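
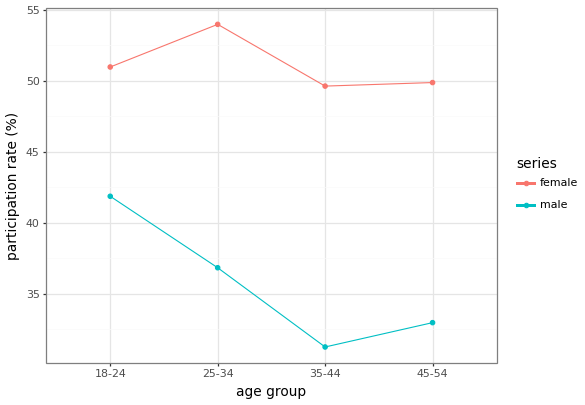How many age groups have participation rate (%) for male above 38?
1

Above 38: 18-24.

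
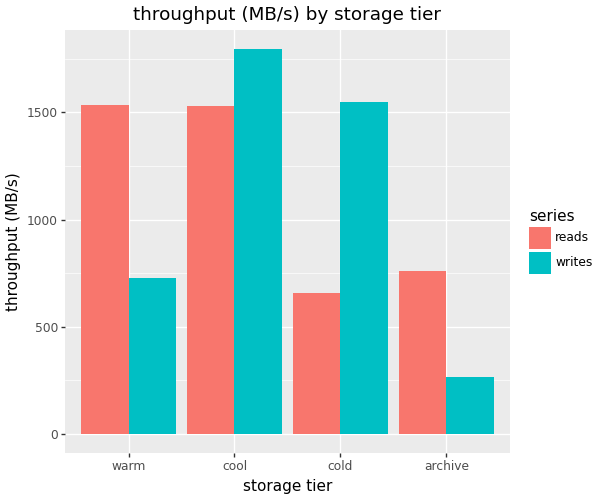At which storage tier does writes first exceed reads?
cool

warm: writes ≈ 800 vs reads ≈ 1600 (not yet); cool: writes ≈ 1800 vs reads ≈ 1600 (first crossover).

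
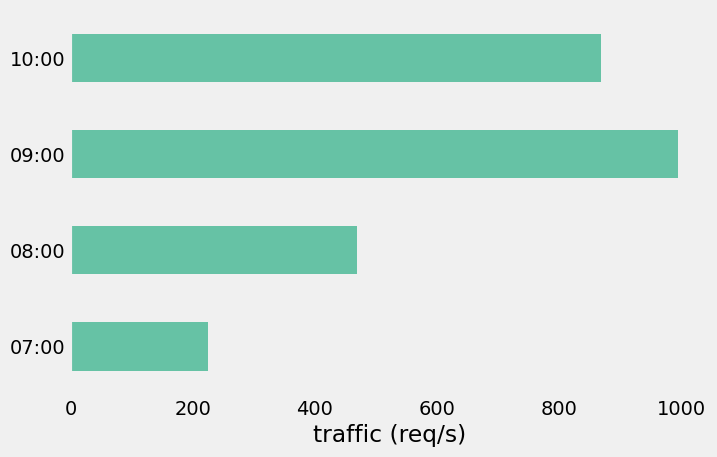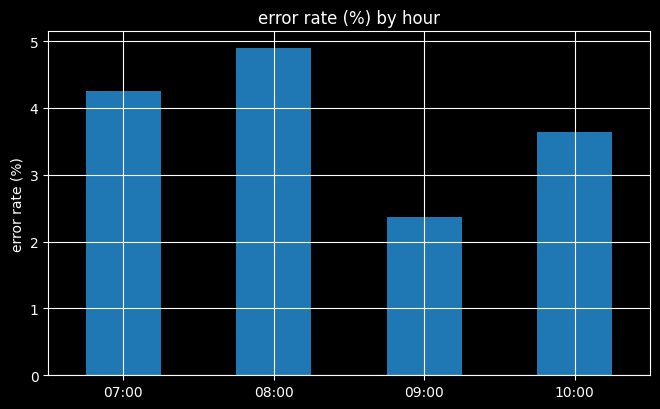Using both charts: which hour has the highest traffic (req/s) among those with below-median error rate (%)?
Chart 2 median error rate (%) ≈ 4; below-median hours: 09:00, 10:00. Among those, 09:00 has the highest traffic (req/s) (≈ 1000).

09:00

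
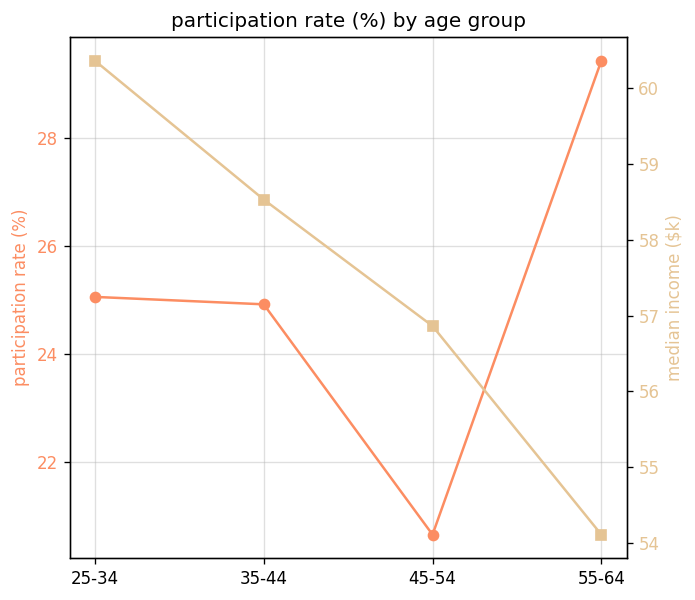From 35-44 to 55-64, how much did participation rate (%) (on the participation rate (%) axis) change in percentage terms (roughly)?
35-44 ≈ 25, 55-64 ≈ 29; (29 − 25) / 25 ≈ +16%.

≈ +16%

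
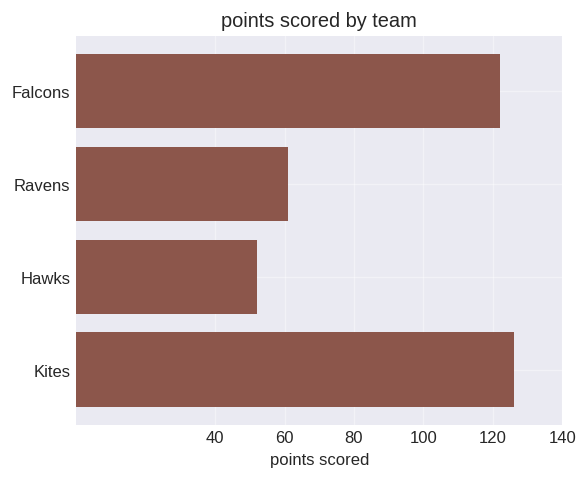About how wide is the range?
≈ 60

Max Kites ≈ 120, min Hawks ≈ 60; range ≈ 60.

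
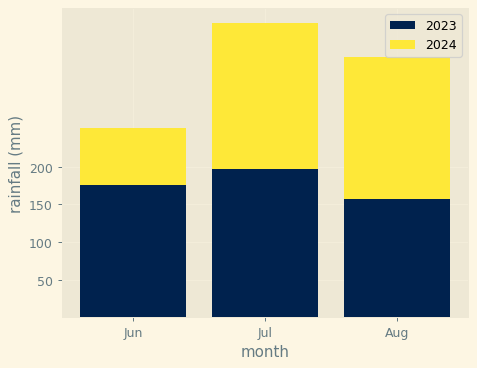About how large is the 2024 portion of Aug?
2024 top ≈ 350, bottom ≈ 150; segment ≈ 200.

≈ 200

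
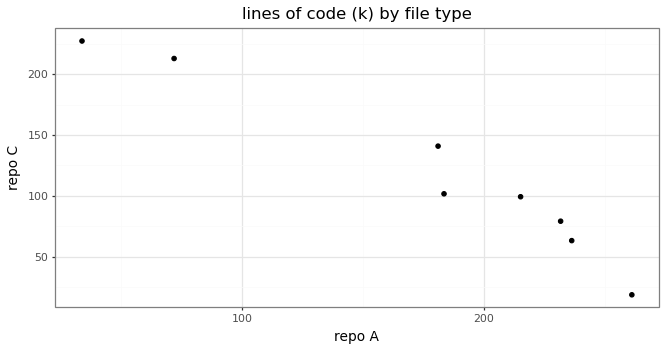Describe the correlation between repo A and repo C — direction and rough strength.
Points are negatively correlated; strong (|r| ≈ 1.0).

negative, strong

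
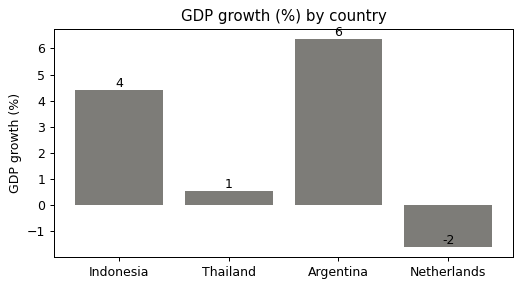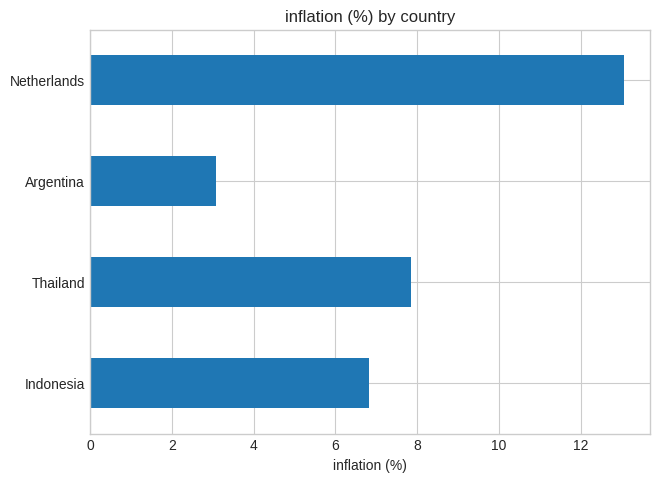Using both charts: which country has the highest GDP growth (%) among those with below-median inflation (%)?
Argentina

Chart 2 median inflation (%) ≈ 8; below-median countries: Indonesia, Argentina. Among those, Argentina has the highest GDP growth (%) (≈ 6).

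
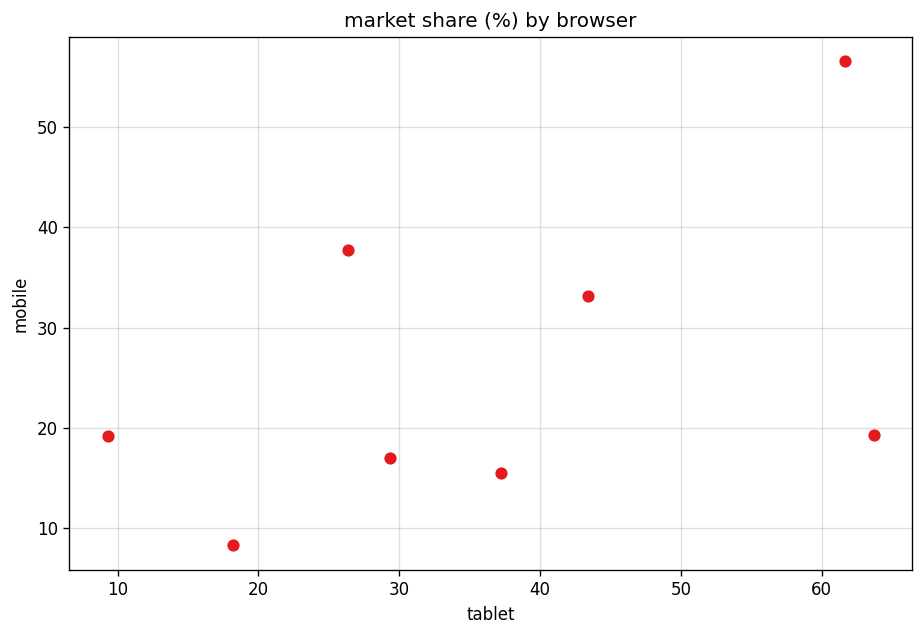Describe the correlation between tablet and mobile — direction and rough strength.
Points are positively correlated; moderate (|r| ≈ 0.5).

positive, moderate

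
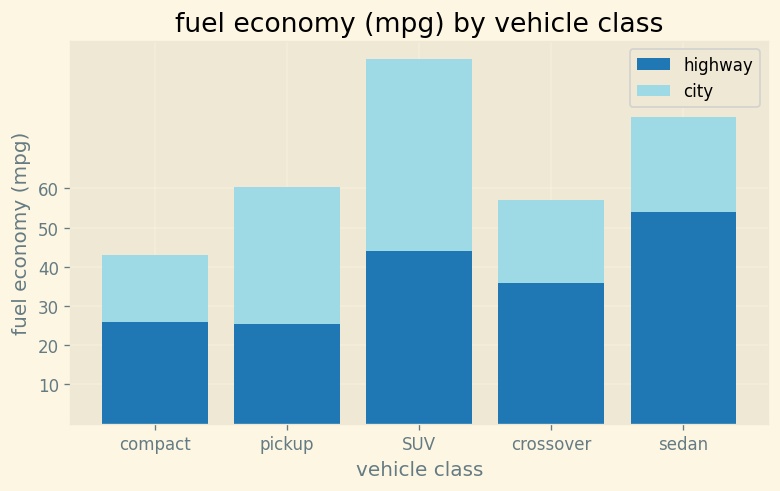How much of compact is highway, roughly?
highway top ≈ 30, bottom ≈ 0; segment ≈ 30.

≈ 30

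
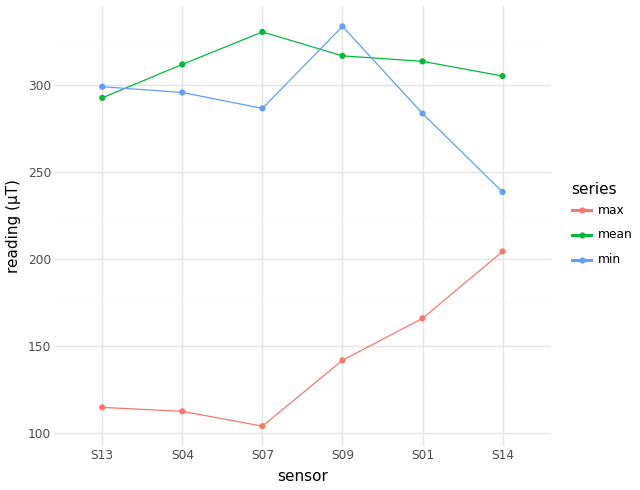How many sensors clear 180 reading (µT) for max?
1

Above 180: S14.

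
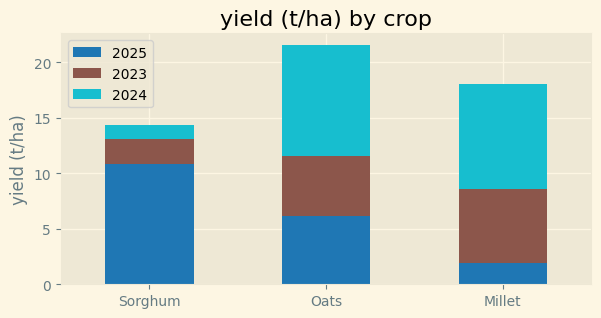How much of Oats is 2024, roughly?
2024 top ≈ 22, bottom ≈ 12; segment ≈ 10.

≈ 10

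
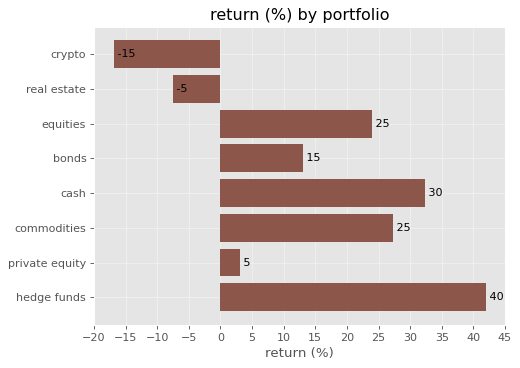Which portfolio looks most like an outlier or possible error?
crypto ≈ -15; the rest sit between ≈ -5 and ≈ 40.

crypto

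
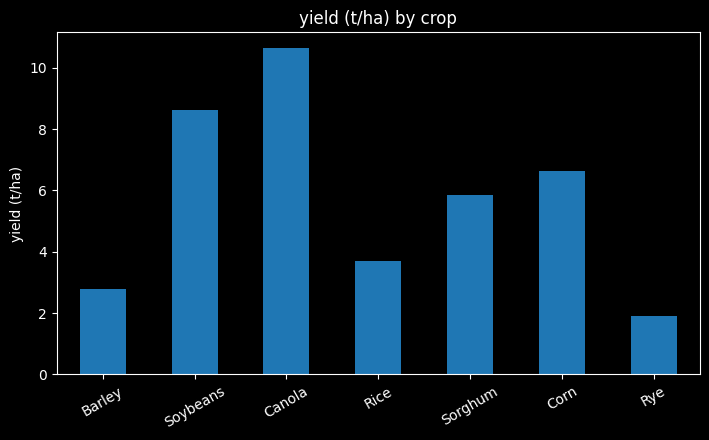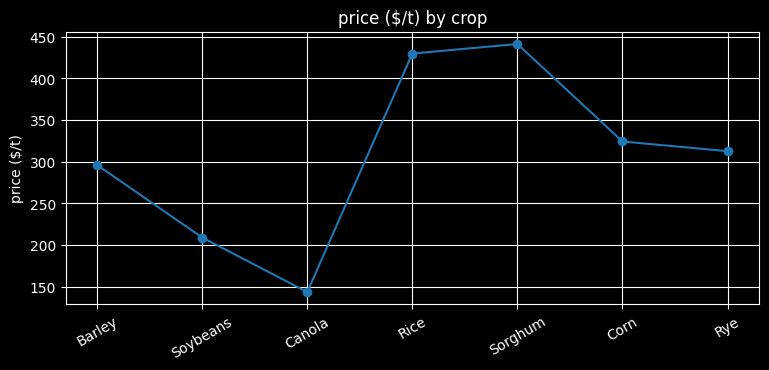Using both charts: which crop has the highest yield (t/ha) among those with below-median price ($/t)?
Canola

Chart 2 median price ($/t) ≈ 300; below-median crops: Barley, Soybeans, Canola. Among those, Canola has the highest yield (t/ha) (≈ 11).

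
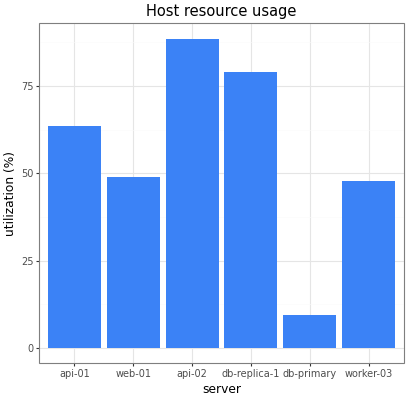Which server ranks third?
Top 4: api-02 ≈ 90, db-replica-1 ≈ 80, api-01 ≈ 60, web-01 ≈ 50.

api-01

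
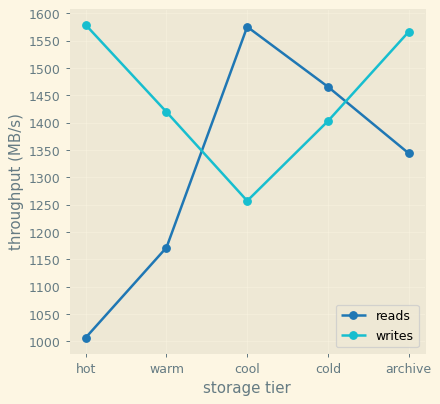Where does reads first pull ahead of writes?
cool

warm: reads ≈ 1150 vs writes ≈ 1400 (not yet); cool: reads ≈ 1600 vs writes ≈ 1250 (first crossover).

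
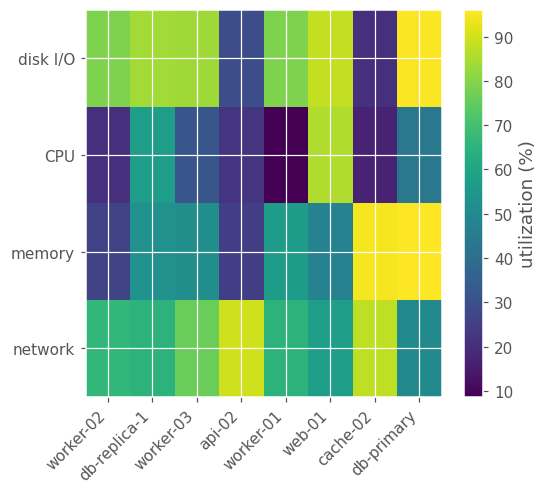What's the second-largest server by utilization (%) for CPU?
db-replica-1

Top 3 for CPU: web-01 ≈ 90, db-replica-1 ≈ 60, db-primary ≈ 40.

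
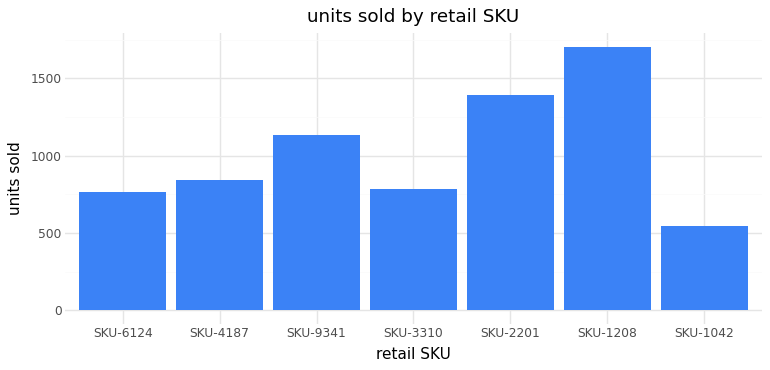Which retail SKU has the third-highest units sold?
SKU-9341

Top 4: SKU-1208 ≈ 1800, SKU-2201 ≈ 1400, SKU-9341 ≈ 1200, SKU-4187 ≈ 800.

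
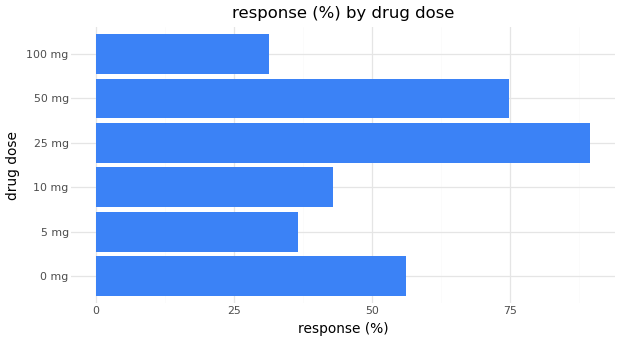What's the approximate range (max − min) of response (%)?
Max 25 mg ≈ 90, min 100 mg ≈ 30; range ≈ 60.

≈ 60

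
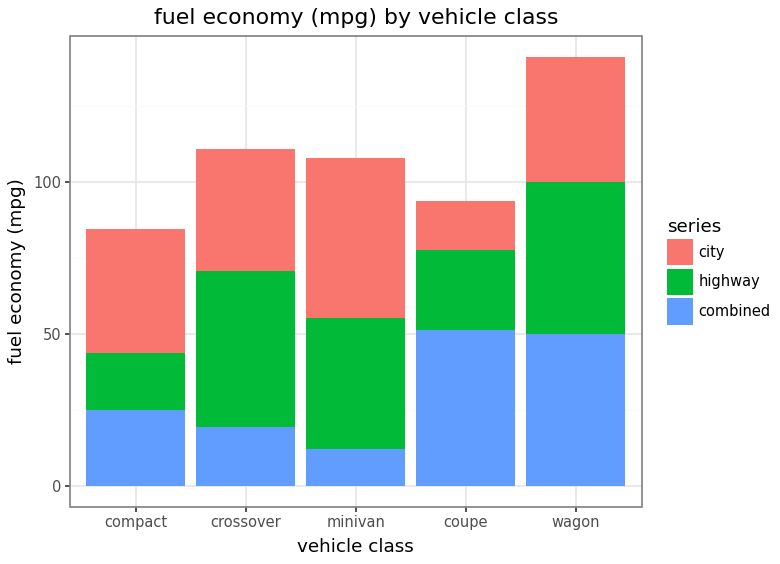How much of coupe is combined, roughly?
≈ 60

combined top ≈ 60, bottom ≈ 0; segment ≈ 60.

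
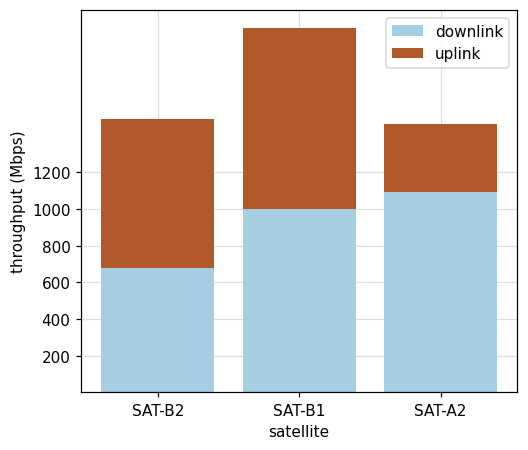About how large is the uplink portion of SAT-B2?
≈ 800

uplink top ≈ 1400, bottom ≈ 600; segment ≈ 800.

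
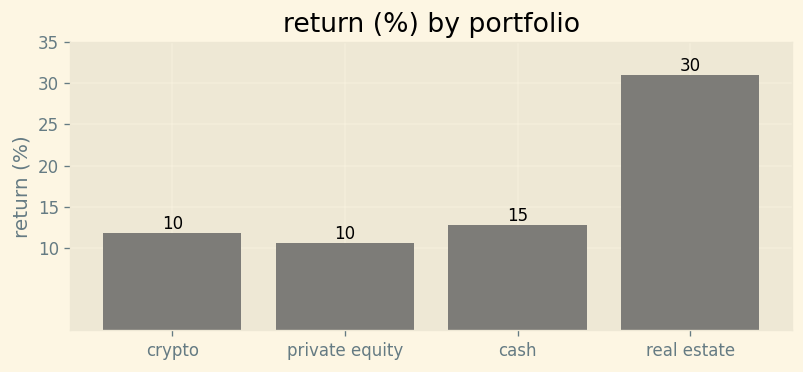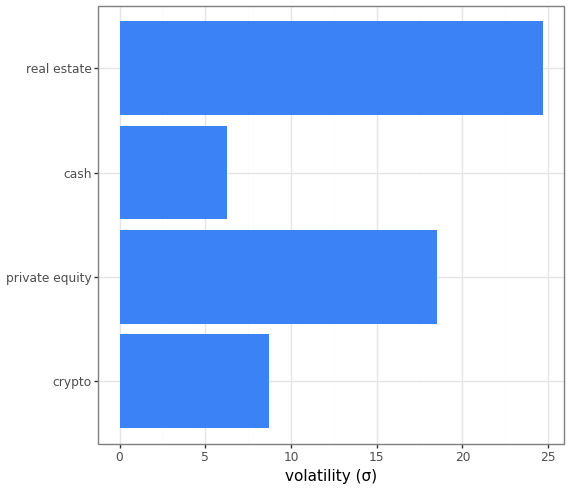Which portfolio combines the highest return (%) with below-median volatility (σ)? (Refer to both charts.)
cash

Chart 2 median volatility (σ) ≈ 15; below-median portfolios: crypto, cash. Among those, cash has the highest return (%) (≈ 15).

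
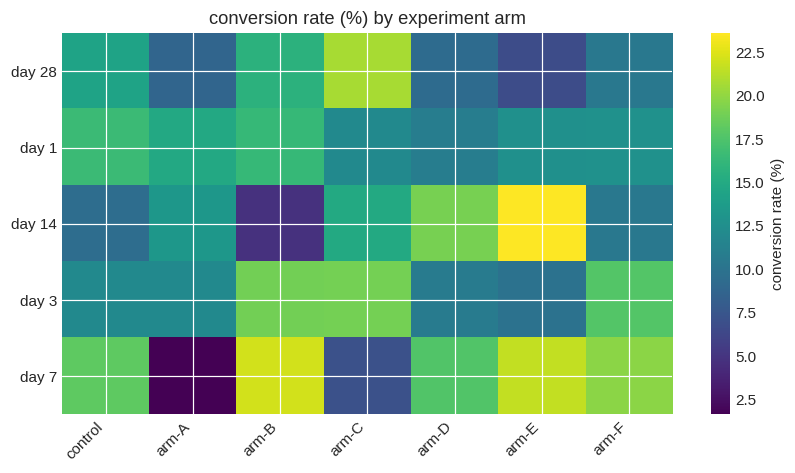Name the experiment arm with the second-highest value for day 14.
Top 3 for day 14: arm-E ≈ 24, arm-D ≈ 20, arm-C ≈ 14.

arm-D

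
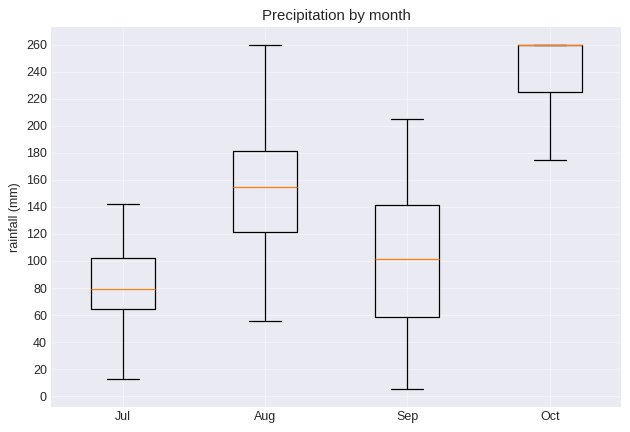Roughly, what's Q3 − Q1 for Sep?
Q3 ≈ 140, Q1 ≈ 60; IQR ≈ 80.

≈ 80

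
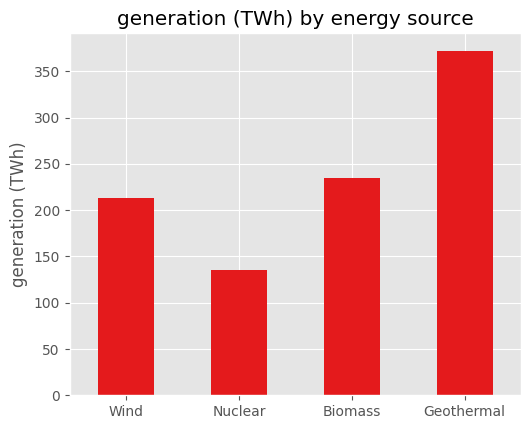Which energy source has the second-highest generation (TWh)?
Biomass

Top 3: Geothermal ≈ 350, Biomass ≈ 250, Wind ≈ 200.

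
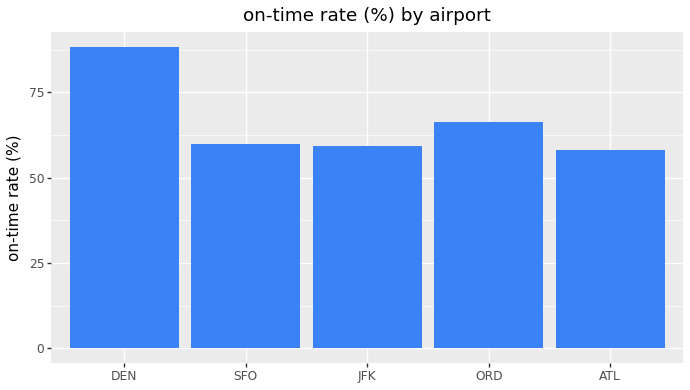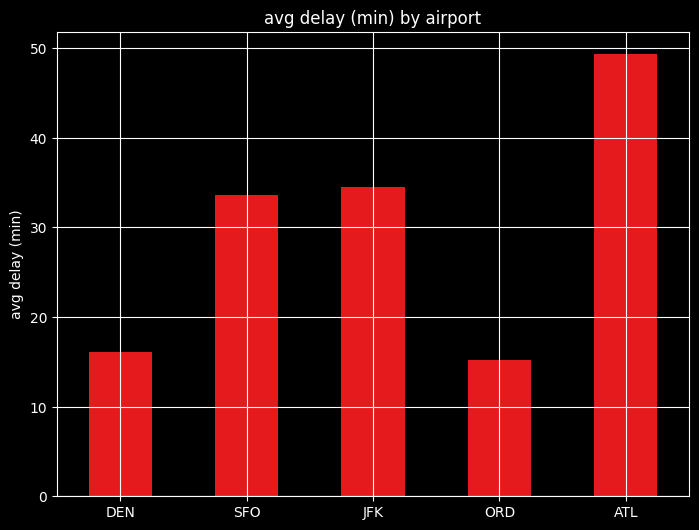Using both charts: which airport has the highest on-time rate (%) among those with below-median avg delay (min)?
DEN

Chart 2 median avg delay (min) ≈ 35; below-median airports: DEN, ORD. Among those, DEN has the highest on-time rate (%) (≈ 90).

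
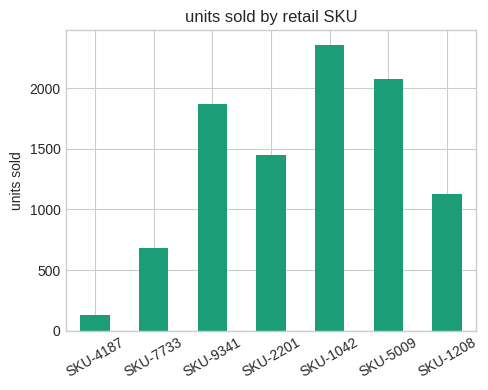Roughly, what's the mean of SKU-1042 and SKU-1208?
(2400 + 1200) / 2 ≈ 1800.

≈ 1800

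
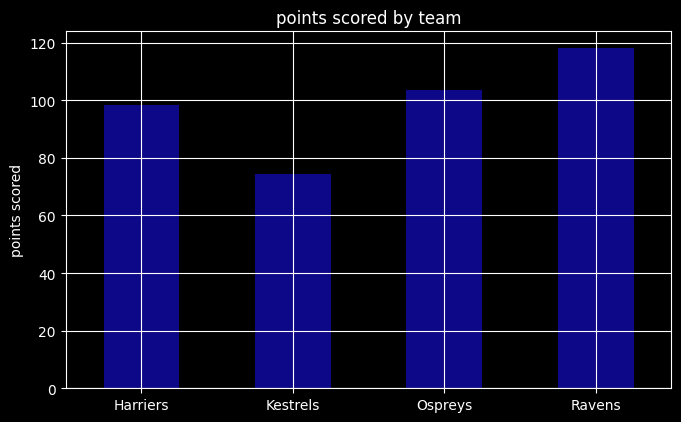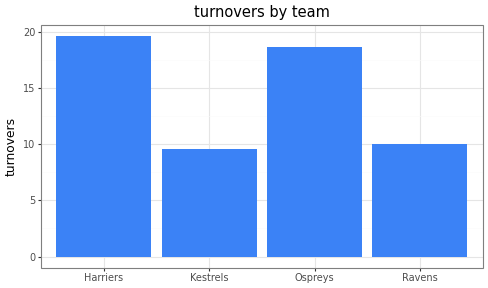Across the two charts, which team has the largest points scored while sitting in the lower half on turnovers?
Ravens

Chart 2 median turnovers ≈ 14; below-median teams: Kestrels, Ravens. Among those, Ravens has the highest points scored (≈ 120).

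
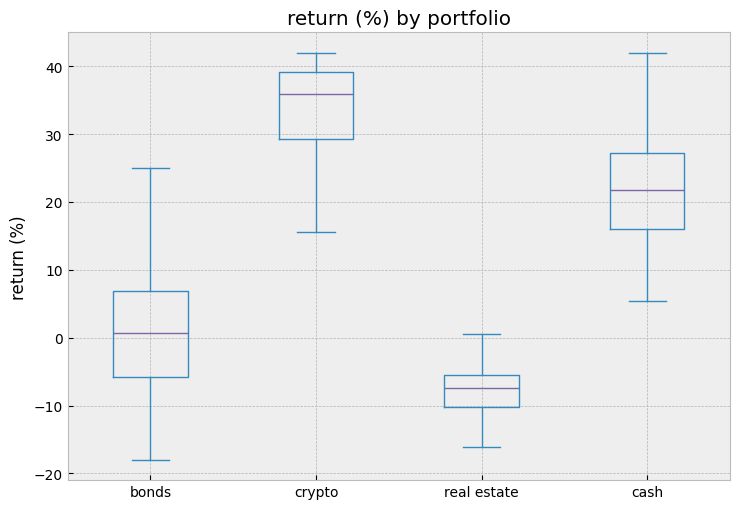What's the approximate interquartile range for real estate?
≈ 5

Q3 ≈ -5, Q1 ≈ -10; IQR ≈ 5.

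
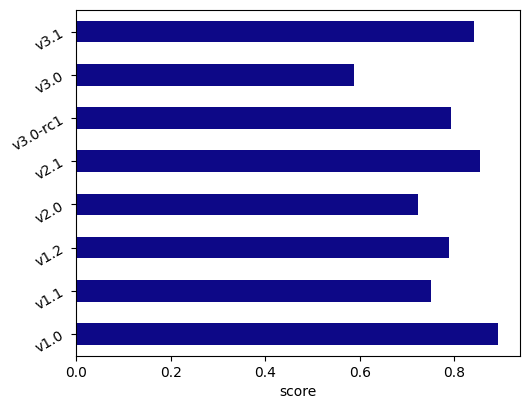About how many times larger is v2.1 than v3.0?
v2.1 ≈ 0.9, v3.0 ≈ 0.6; 0.9/0.6 ≈ 1.5.

≈ 1.5×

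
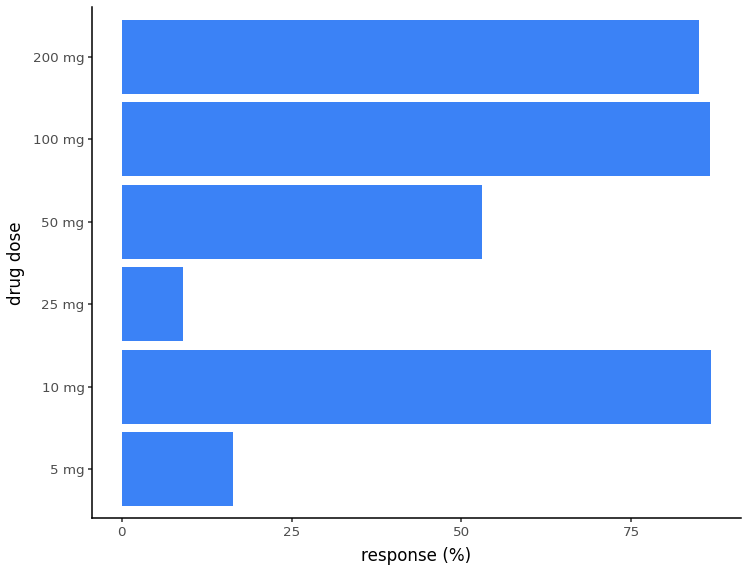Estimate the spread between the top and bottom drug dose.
≈ 80

Max 10 mg ≈ 90, min 25 mg ≈ 10; range ≈ 80.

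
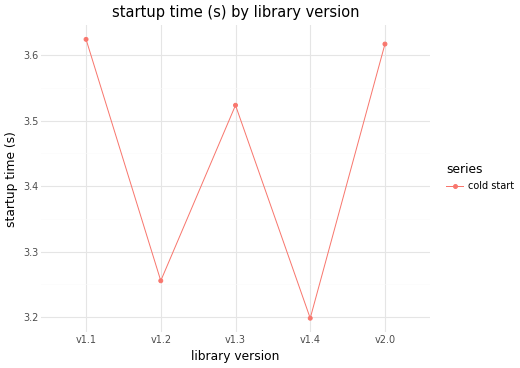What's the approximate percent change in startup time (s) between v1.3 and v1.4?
≈ -8.6%

v1.3 ≈ 3.50, v1.4 ≈ 3.20; (3.20 − 3.50) / 3.50 ≈ -8.6%.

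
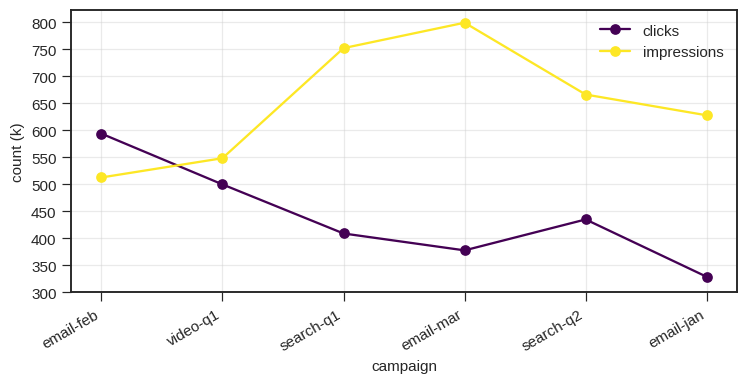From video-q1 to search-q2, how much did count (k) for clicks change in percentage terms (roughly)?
≈ -10%

video-q1 ≈ 500, search-q2 ≈ 450; (450 − 500) / 500 ≈ -10%.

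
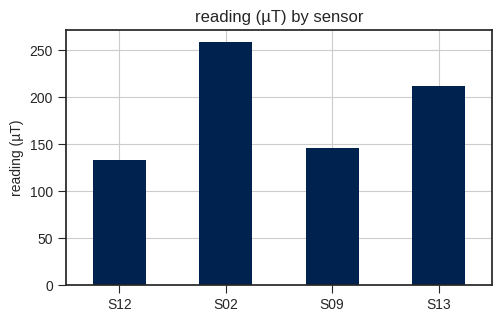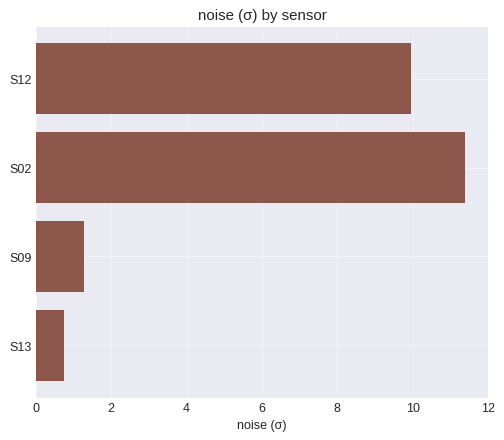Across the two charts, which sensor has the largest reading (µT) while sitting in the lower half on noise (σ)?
S13

Chart 2 median noise (σ) ≈ 6; below-median sensors: S09, S13. Among those, S13 has the highest reading (µT) (≈ 200).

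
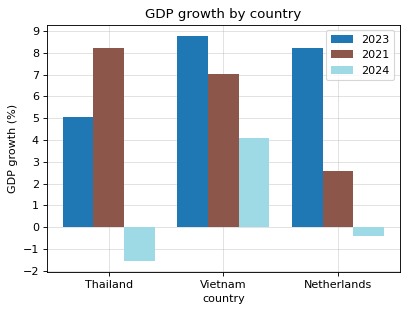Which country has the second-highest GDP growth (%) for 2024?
Netherlands

Top 3 for 2024: Vietnam ≈ 4, Netherlands ≈ 0, Thailand ≈ -2.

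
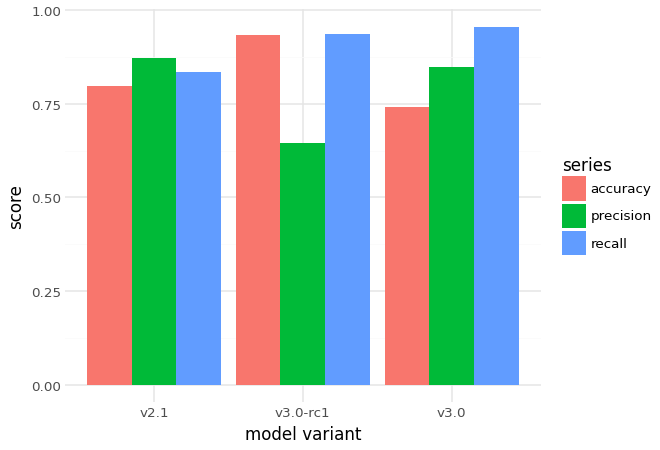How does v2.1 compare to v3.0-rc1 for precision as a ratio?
v2.1 ≈ 0.9, v3.0-rc1 ≈ 0.6; 0.9/0.6 ≈ 1.5.

≈ 1.5×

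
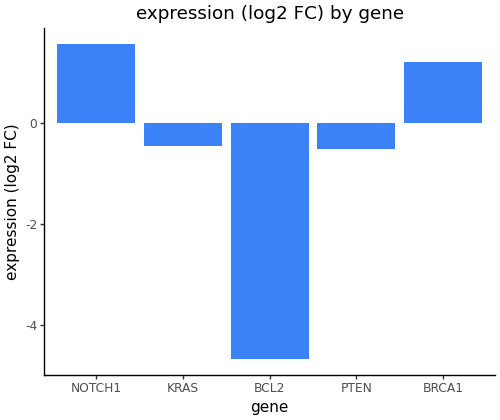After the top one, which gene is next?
BRCA1

Top 3: NOTCH1 ≈ 2, BRCA1 ≈ 1, KRAS ≈ 0.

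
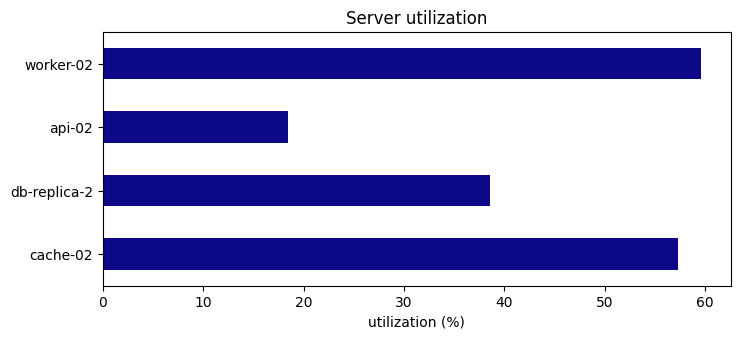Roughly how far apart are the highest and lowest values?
≈ 40

Max worker-02 ≈ 60, min api-02 ≈ 20; range ≈ 40.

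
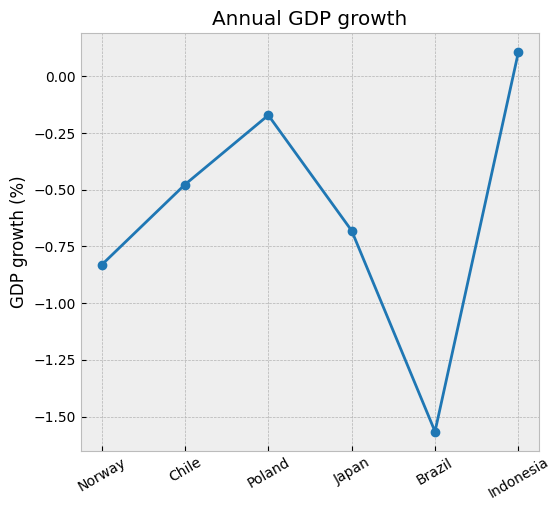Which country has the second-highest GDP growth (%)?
Top 3: Indonesia ≈ 0.2, Poland ≈ -0.2, Chile ≈ -0.4.

Poland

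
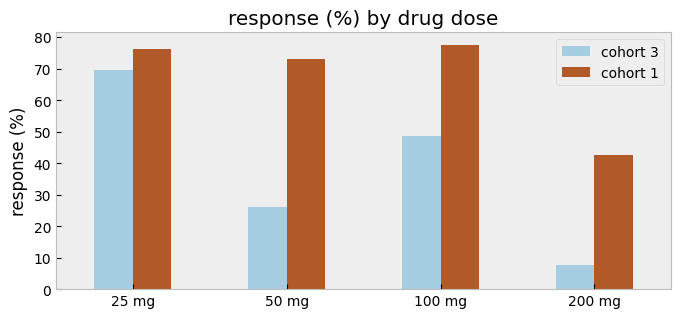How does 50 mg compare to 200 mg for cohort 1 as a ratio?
≈ 1.75×

50 mg ≈ 70, 200 mg ≈ 40; 70/40 ≈ 1.75.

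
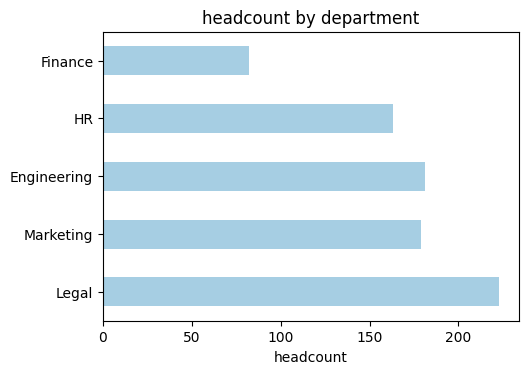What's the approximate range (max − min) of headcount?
≈ 140

Max Legal ≈ 220, min Finance ≈ 80; range ≈ 140.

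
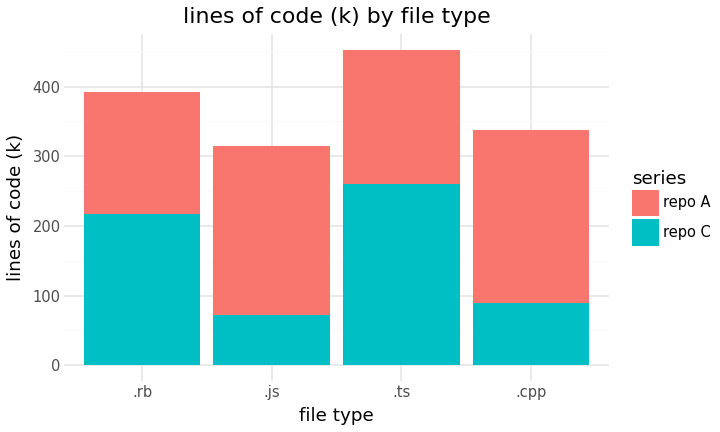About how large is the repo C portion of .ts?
≈ 250

repo C top ≈ 250, bottom ≈ 0; segment ≈ 250.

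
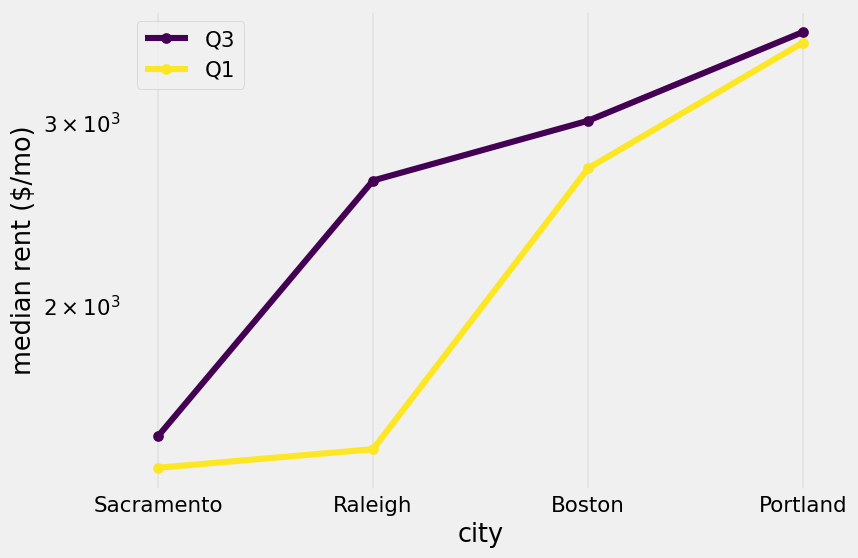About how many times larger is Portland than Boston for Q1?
Portland ≈ 3600, Boston ≈ 2800; 3600/2800 ≈ 1.29.

≈ 1.29×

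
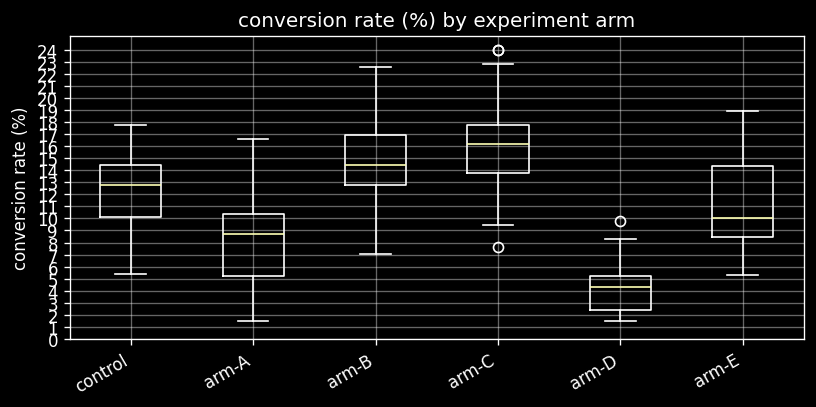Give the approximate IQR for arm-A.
≈ 5

Q3 ≈ 10, Q1 ≈ 5; IQR ≈ 5.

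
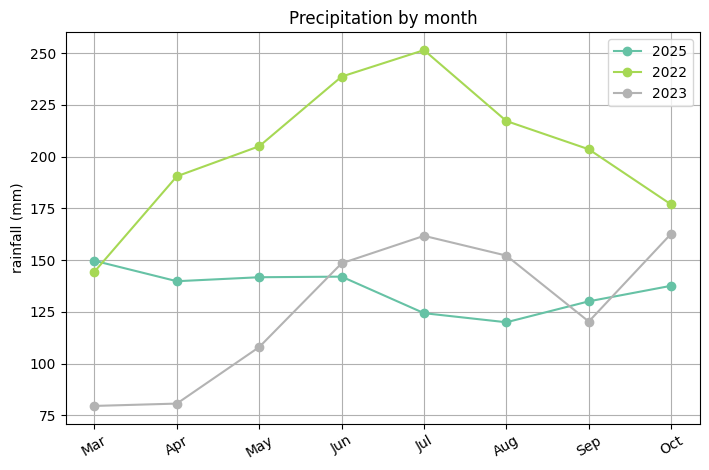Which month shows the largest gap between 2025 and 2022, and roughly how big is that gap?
Jul: 2025 ≈ 120, 2022 ≈ 260 → gap ≈ 140. Next-largest (Aug) is only ≈ 100.

Jul, ≈ 140 mm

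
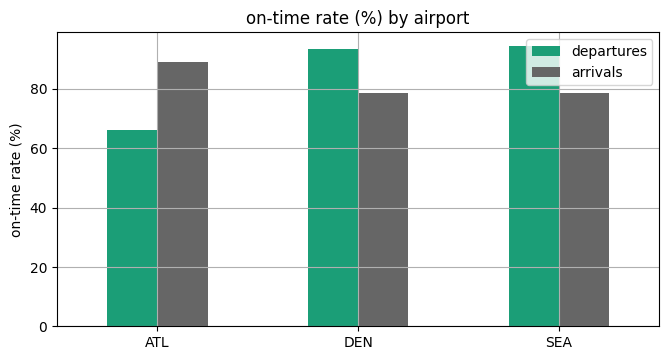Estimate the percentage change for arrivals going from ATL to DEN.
ATL ≈ 90, DEN ≈ 80; (80 − 90) / 90 ≈ -11.1%.

≈ -11.1%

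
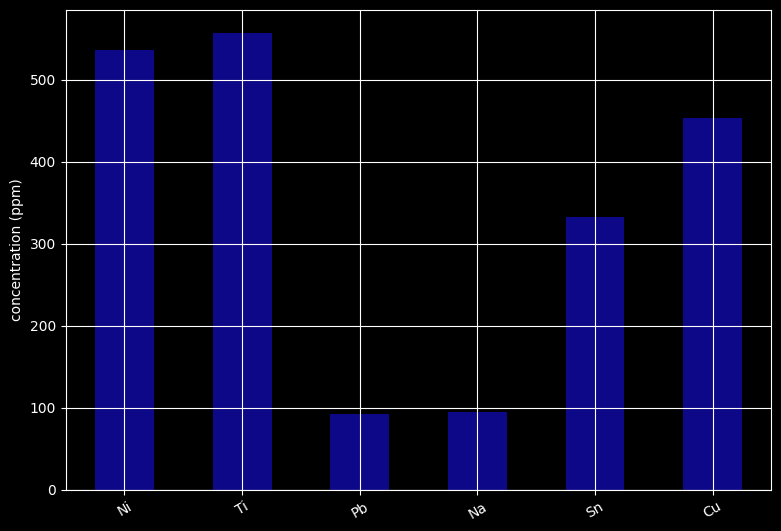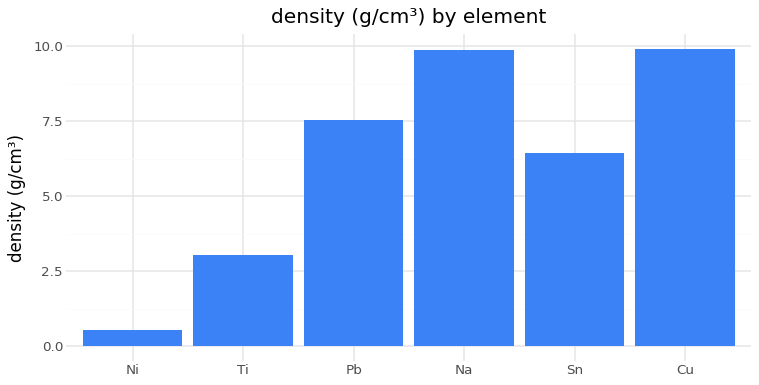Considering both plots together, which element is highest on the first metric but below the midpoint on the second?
Ti

Chart 2 median density (g/cm³) ≈ 7; below-median elements: Ni, Ti, Sn. Among those, Ti has the highest concentration (ppm) (≈ 600).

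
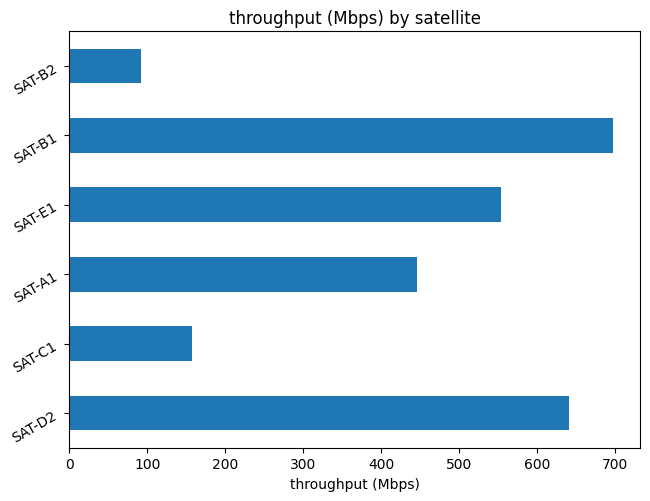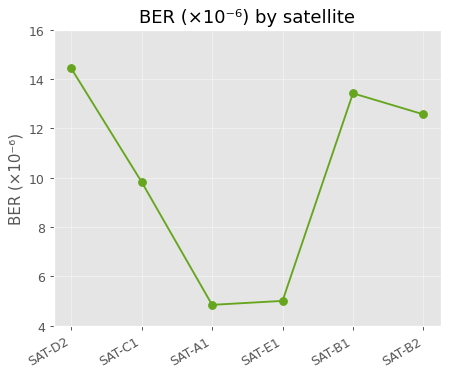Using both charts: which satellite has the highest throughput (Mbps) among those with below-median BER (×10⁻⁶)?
Chart 2 median BER (×10⁻⁶) ≈ 12; below-median satellites: SAT-C1, SAT-A1, SAT-E1. Among those, SAT-E1 has the highest throughput (Mbps) (≈ 600).

SAT-E1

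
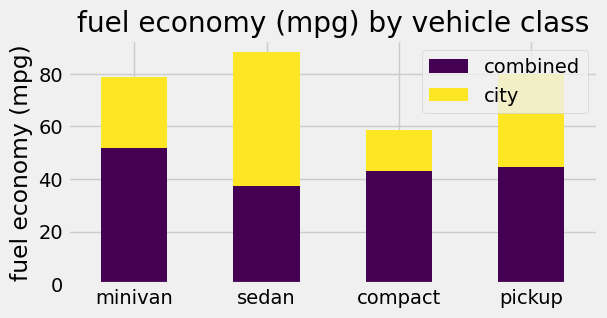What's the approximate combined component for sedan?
combined top ≈ 40, bottom ≈ 0; segment ≈ 40.

≈ 40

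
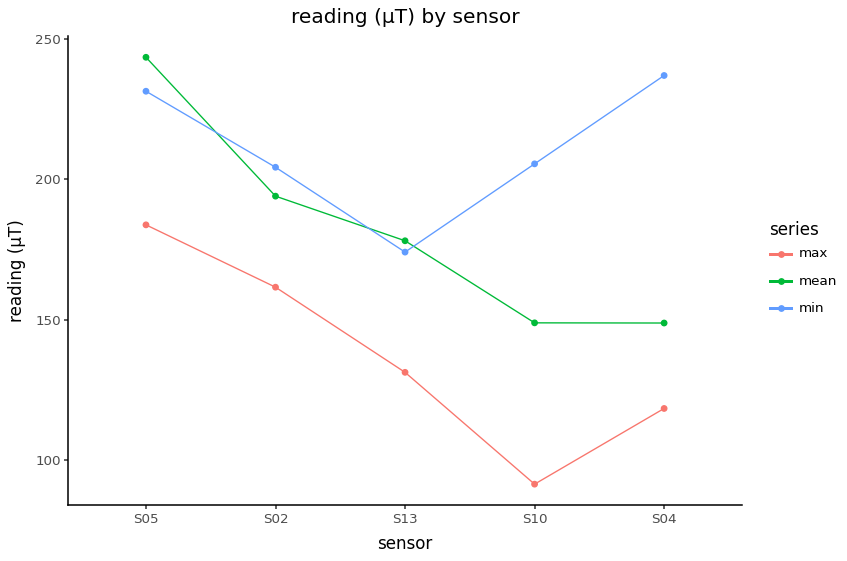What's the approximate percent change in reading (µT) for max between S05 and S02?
S05 ≈ 180, S02 ≈ 160; (160 − 180) / 180 ≈ -11.1%.

≈ -11.1%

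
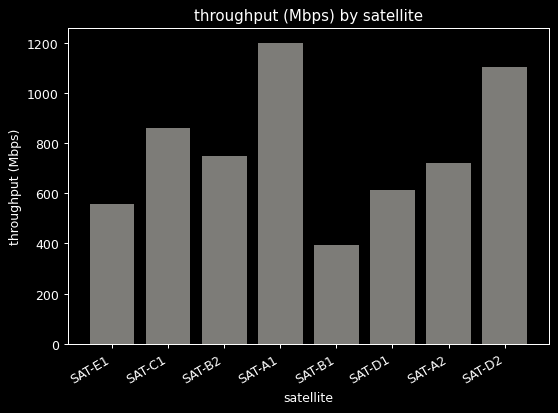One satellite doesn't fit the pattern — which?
SAT-A1 ≈ 1200; the rest sit between ≈ 400 and ≈ 1100.

SAT-A1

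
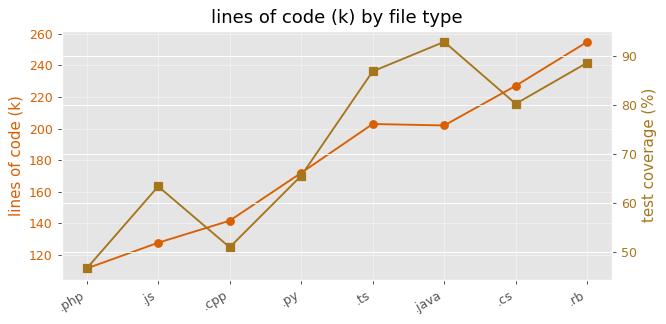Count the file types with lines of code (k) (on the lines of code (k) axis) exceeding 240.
Above 240: .rb.

1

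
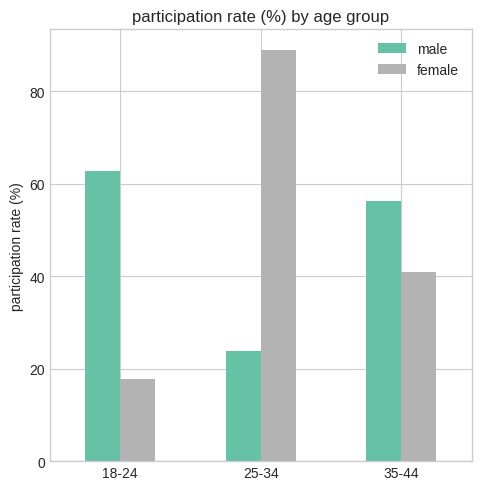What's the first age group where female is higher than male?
25-34

18-24: female ≈ 20 vs male ≈ 60 (not yet); 25-34: female ≈ 90 vs male ≈ 20 (first crossover).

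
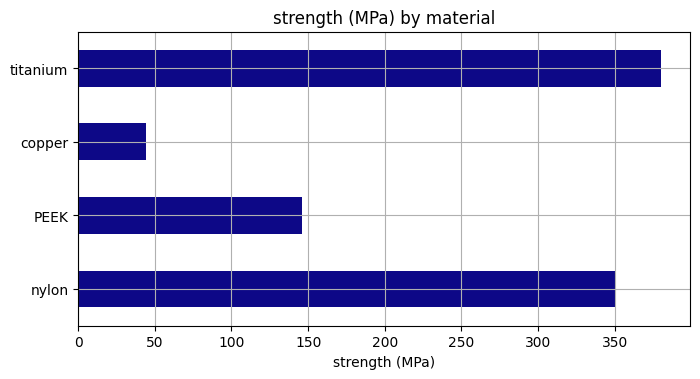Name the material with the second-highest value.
Top 3: titanium ≈ 400, nylon ≈ 350, PEEK ≈ 150.

nylon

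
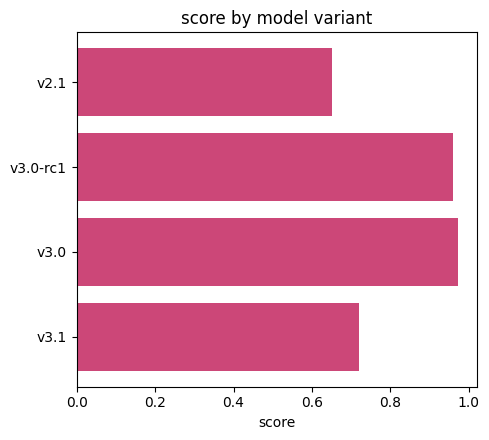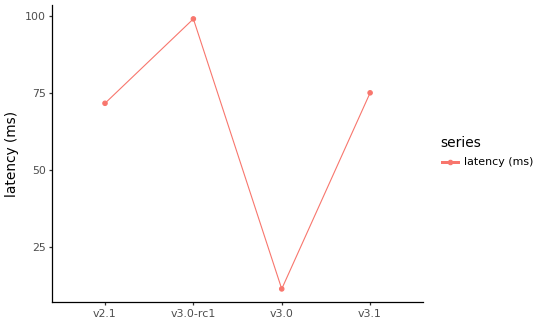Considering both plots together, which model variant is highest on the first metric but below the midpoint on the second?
Chart 2 median latency (ms) ≈ 70; below-median model variants: v2.1, v3.0. Among those, v3.0 has the highest score (≈ 1).

v3.0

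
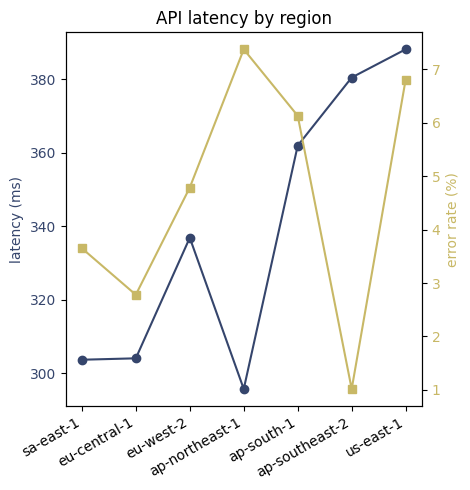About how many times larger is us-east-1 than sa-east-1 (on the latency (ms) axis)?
≈ 1.3×

us-east-1 ≈ 390, sa-east-1 ≈ 300; 390/300 ≈ 1.3.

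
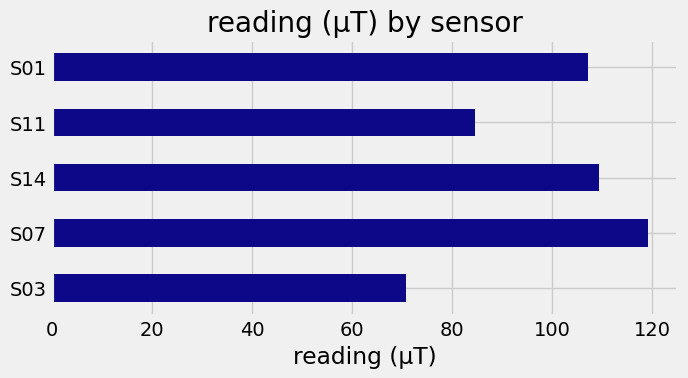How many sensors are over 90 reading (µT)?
3

Above 90: S07, S14, S01.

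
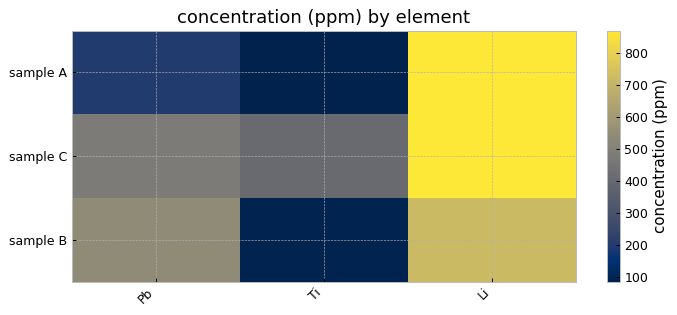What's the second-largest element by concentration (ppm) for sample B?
Pb

Top 3 for sample B: Li ≈ 700, Pb ≈ 500, Ti ≈ 100.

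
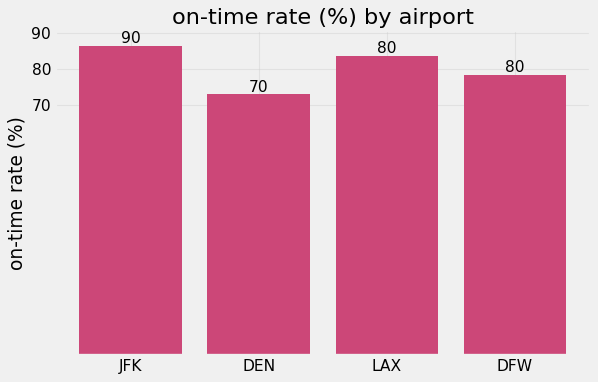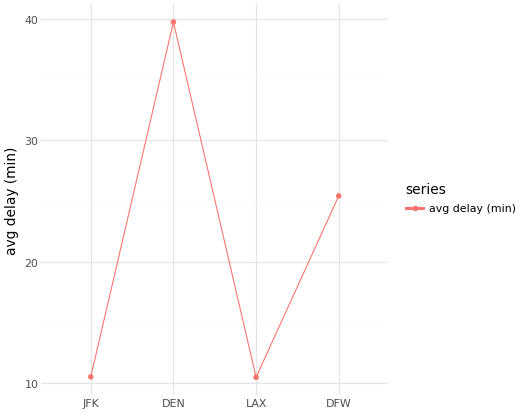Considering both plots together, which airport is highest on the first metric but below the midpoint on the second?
Chart 2 median avg delay (min) ≈ 20; below-median airports: JFK, LAX. Among those, JFK has the highest on-time rate (%) (≈ 90).

JFK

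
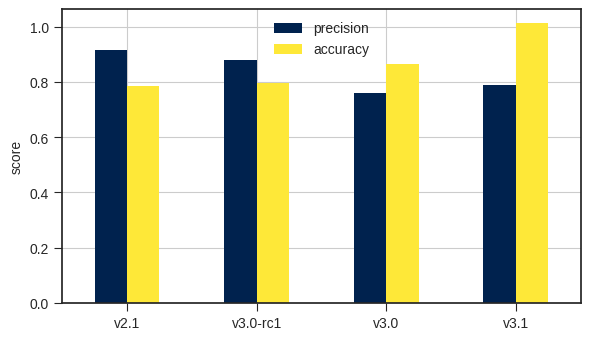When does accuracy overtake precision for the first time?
v3.0

v3.0-rc1: accuracy ≈ 0.8 vs precision ≈ 0.9 (not yet); v3.0: accuracy ≈ 0.9 vs precision ≈ 0.8 (first crossover).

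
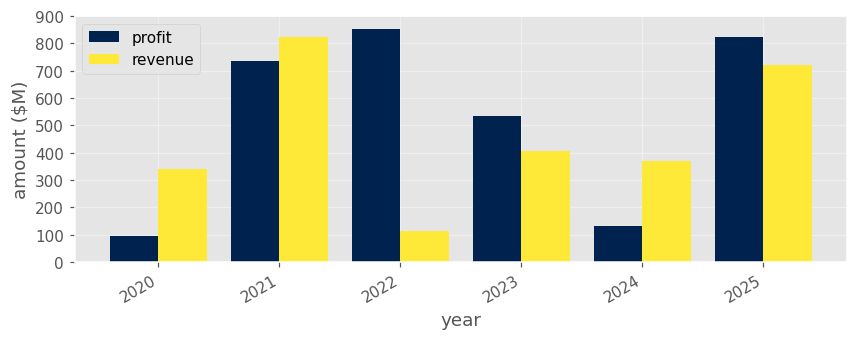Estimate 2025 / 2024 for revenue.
2025 ≈ 700, 2024 ≈ 400; 700/400 ≈ 1.75.

≈ 1.75×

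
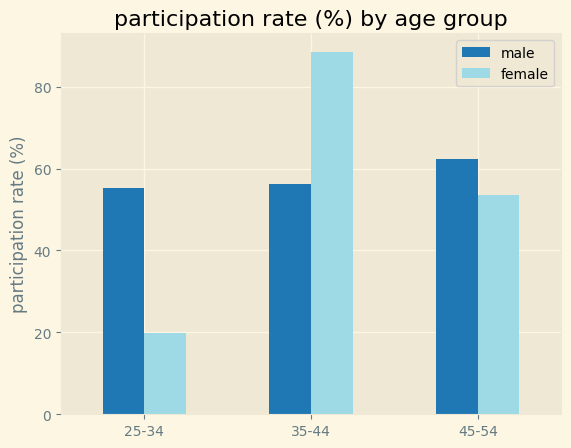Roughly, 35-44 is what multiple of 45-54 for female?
≈ 1.8×

35-44 ≈ 90, 45-54 ≈ 50; 90/50 ≈ 1.8.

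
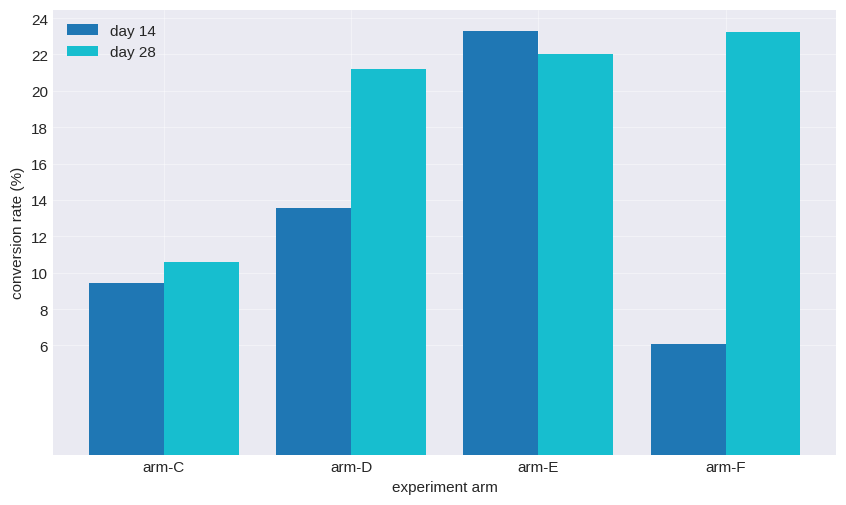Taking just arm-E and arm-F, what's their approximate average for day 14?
(24 + 6) / 2 ≈ 15.

≈ 15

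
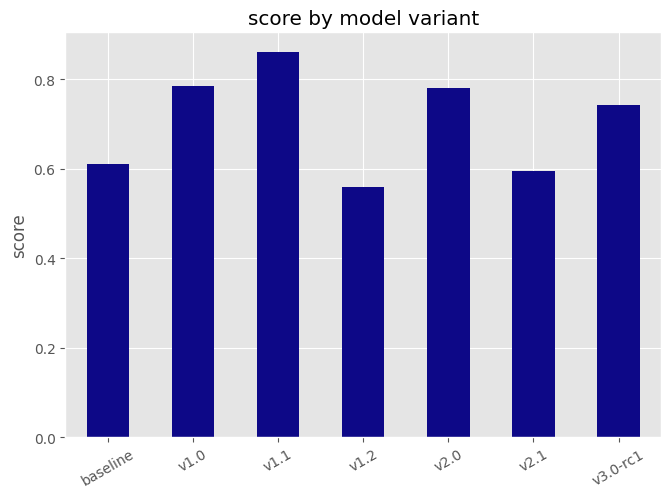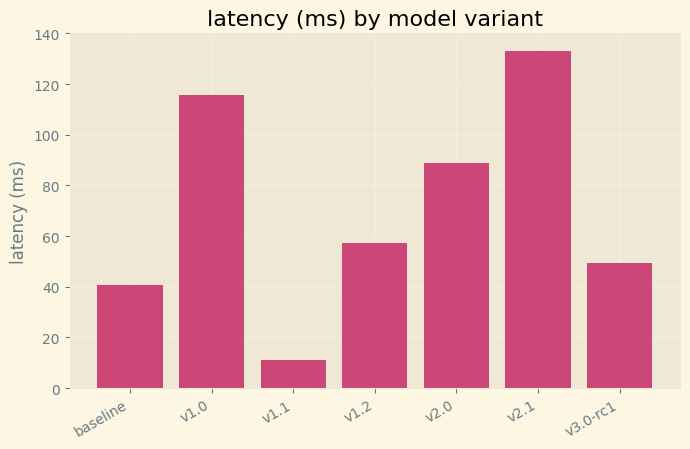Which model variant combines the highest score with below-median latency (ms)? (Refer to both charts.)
v1.1

Chart 2 median latency (ms) ≈ 60; below-median model variants: baseline, v1.1, v3.0-rc1. Among those, v1.1 has the highest score (≈ 0.9).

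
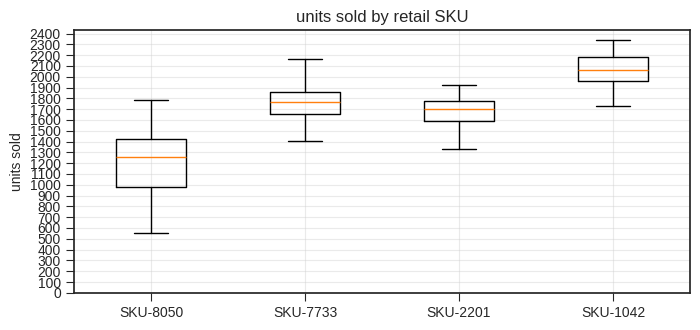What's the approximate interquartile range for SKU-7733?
Q3 ≈ 1900, Q1 ≈ 1700; IQR ≈ 200.

≈ 200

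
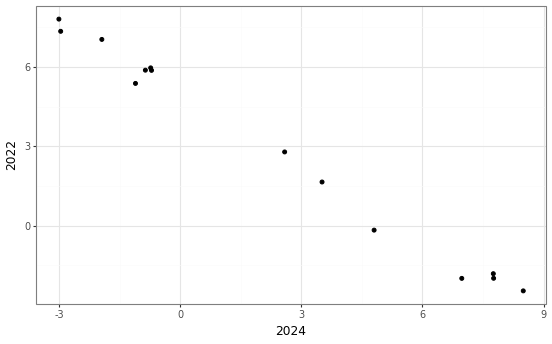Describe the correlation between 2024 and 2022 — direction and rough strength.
Points are negatively correlated; strong (|r| ≈ 1.0).

negative, strong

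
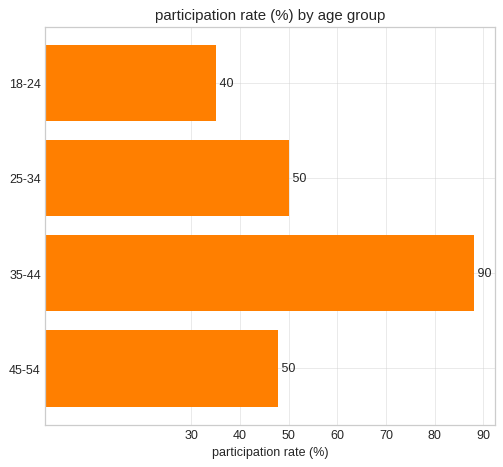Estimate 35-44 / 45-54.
≈ 1.8×

35-44 ≈ 90, 45-54 ≈ 50; 90/50 ≈ 1.8.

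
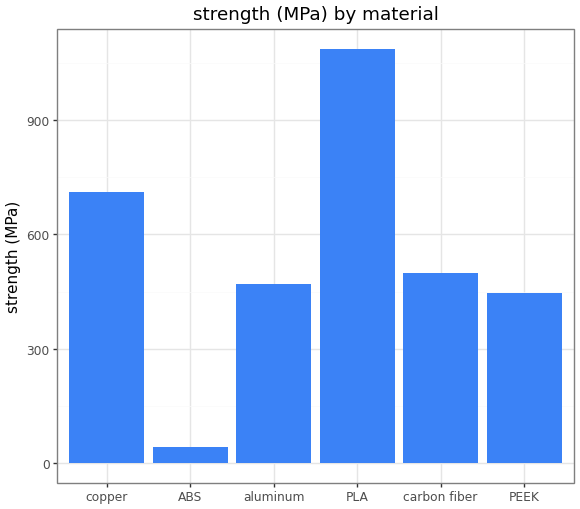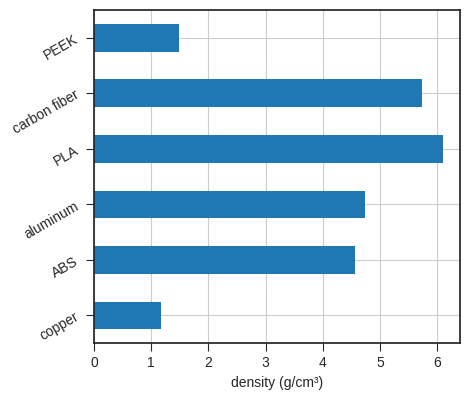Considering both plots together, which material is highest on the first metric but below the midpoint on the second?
copper

Chart 2 median density (g/cm³) ≈ 5; below-median materials: copper, ABS, PEEK. Among those, copper has the highest strength (MPa) (≈ 700).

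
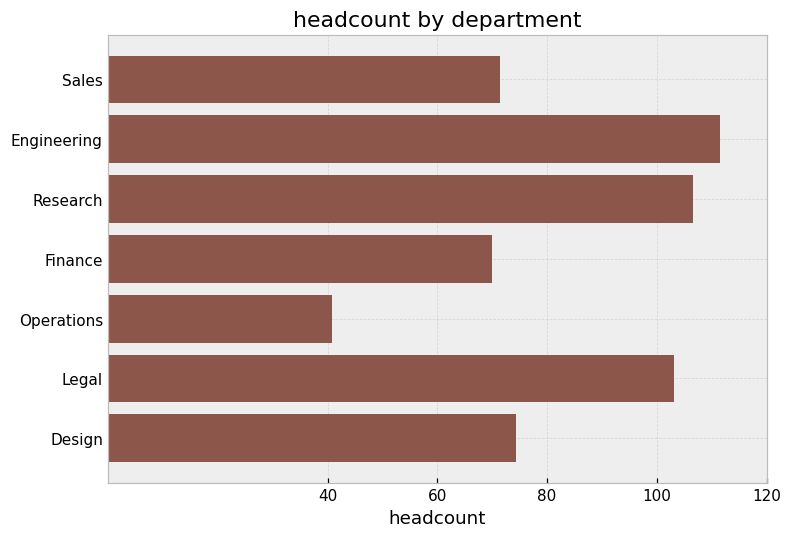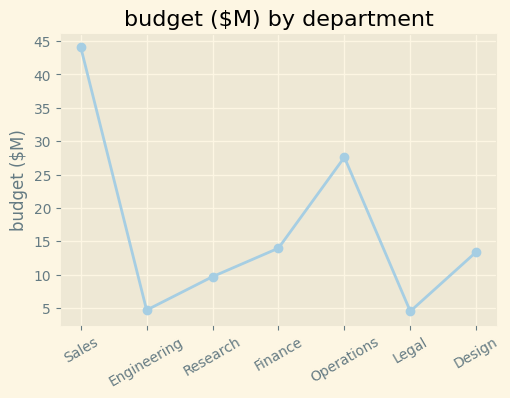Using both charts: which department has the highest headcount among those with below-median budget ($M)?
Chart 2 median budget ($M) ≈ 15; below-median departments: Engineering, Research, Legal. Among those, Engineering has the highest headcount (≈ 120).

Engineering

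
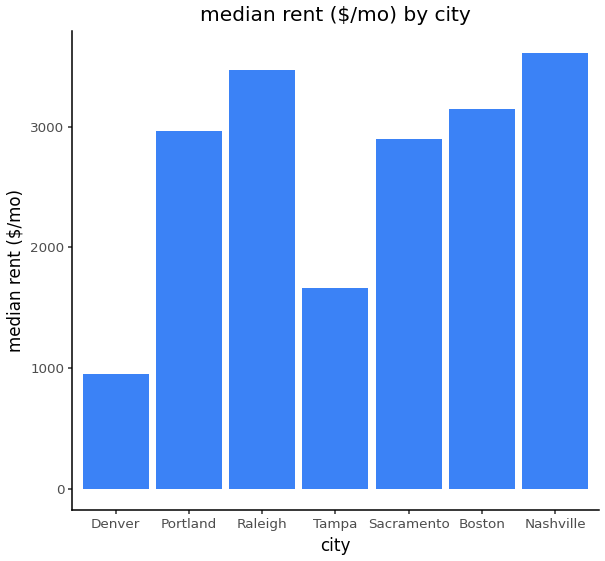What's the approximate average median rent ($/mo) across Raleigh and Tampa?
≈ 2500

(3500 + 1500) / 2 ≈ 2500.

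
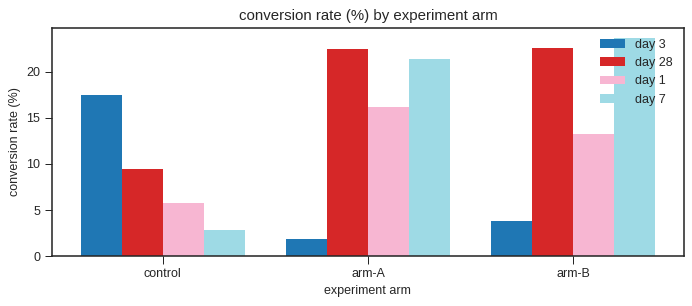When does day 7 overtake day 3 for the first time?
control: day 7 ≈ 2 vs day 3 ≈ 18 (not yet); arm-A: day 7 ≈ 22 vs day 3 ≈ 2 (first crossover).

arm-A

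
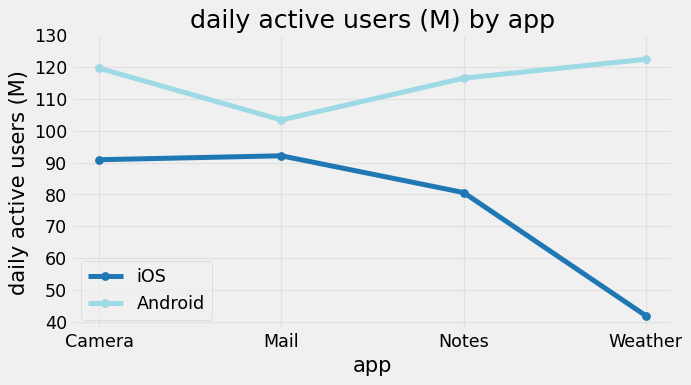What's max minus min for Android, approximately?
Max Weather ≈ 120, min Mail ≈ 100; range ≈ 20.

≈ 20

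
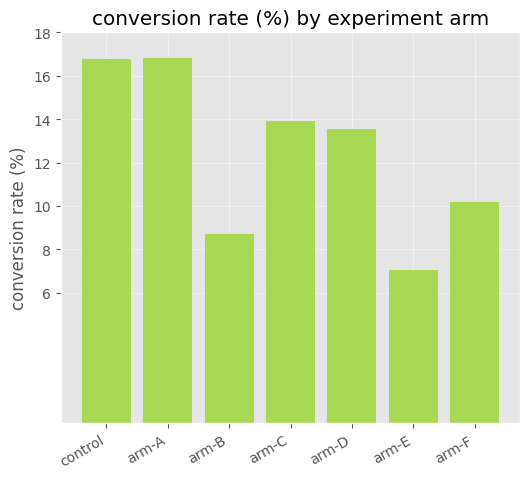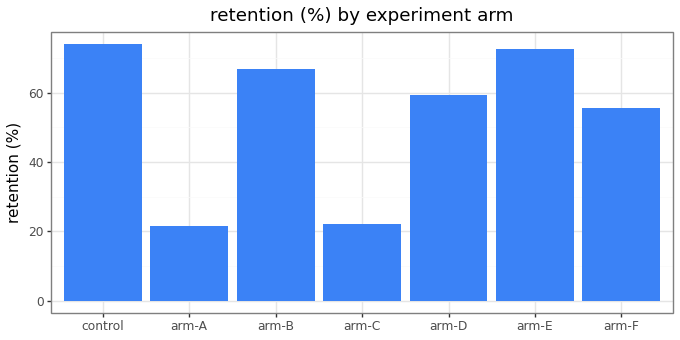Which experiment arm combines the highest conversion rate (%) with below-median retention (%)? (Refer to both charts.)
Chart 2 median retention (%) ≈ 60; below-median experiment arms: arm-A, arm-C, arm-F. Among those, arm-A has the highest conversion rate (%) (≈ 16).

arm-A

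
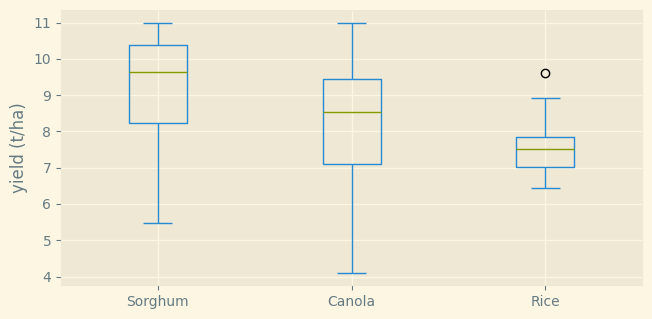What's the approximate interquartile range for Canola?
Q3 ≈ 9.4, Q1 ≈ 7.0; IQR ≈ 2.4.

≈ 2.4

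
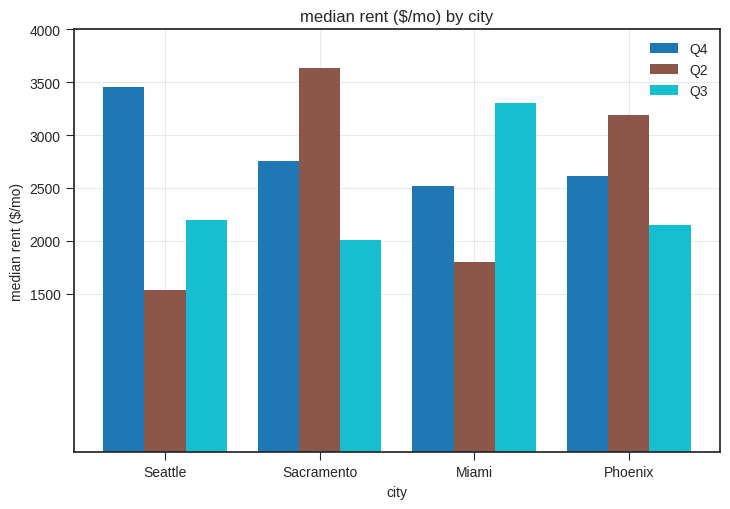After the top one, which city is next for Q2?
Top 3 for Q2: Sacramento ≈ 3500, Phoenix ≈ 3000, Miami ≈ 2000.

Phoenix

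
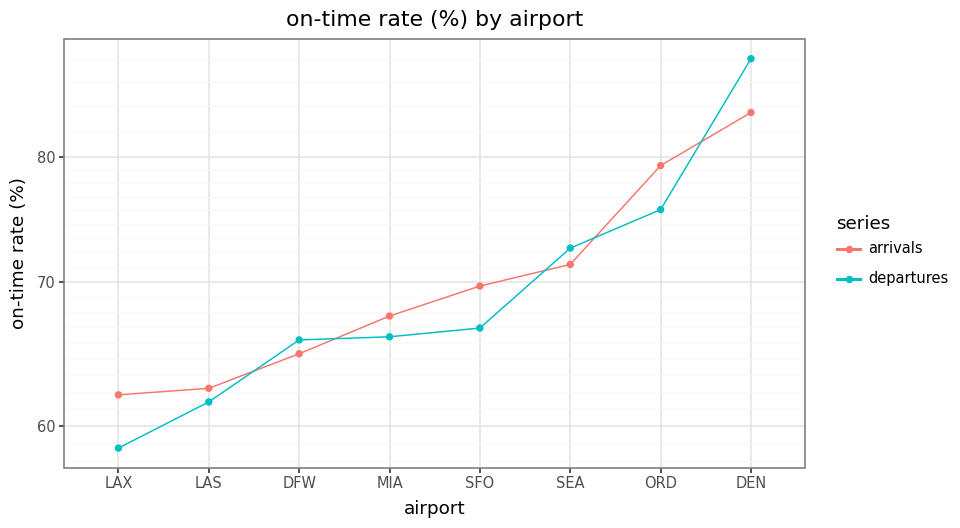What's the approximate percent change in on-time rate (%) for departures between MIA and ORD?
≈ +15.4%

MIA ≈ 65, ORD ≈ 75; (75 − 65) / 65 ≈ +15.4%.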